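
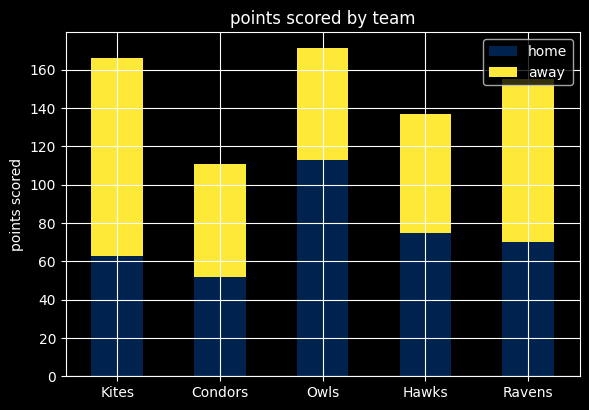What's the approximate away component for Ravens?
away top ≈ 160, bottom ≈ 80; segment ≈ 80.

≈ 80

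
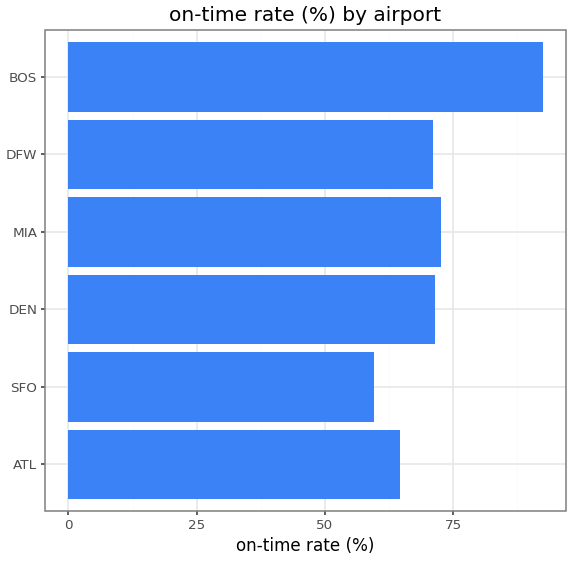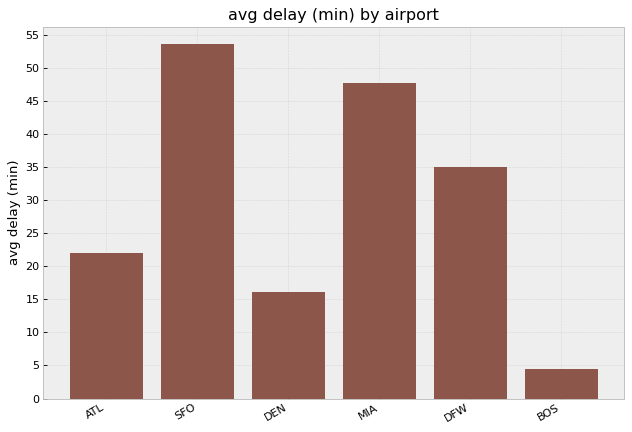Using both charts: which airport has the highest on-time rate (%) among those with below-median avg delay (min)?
Chart 2 median avg delay (min) ≈ 30; below-median airports: ATL, DEN, BOS. Among those, BOS has the highest on-time rate (%) (≈ 90).

BOS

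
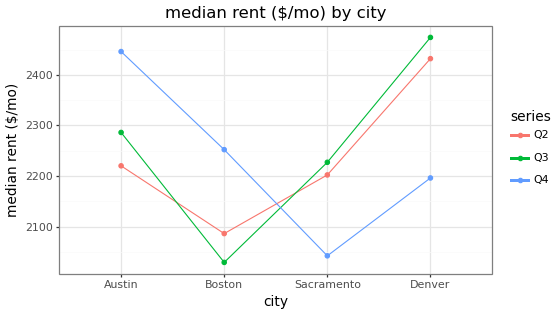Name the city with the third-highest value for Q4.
Denver

Top 4 for Q4: Austin ≈ 2450, Boston ≈ 2250, Denver ≈ 2200, Sacramento ≈ 2050.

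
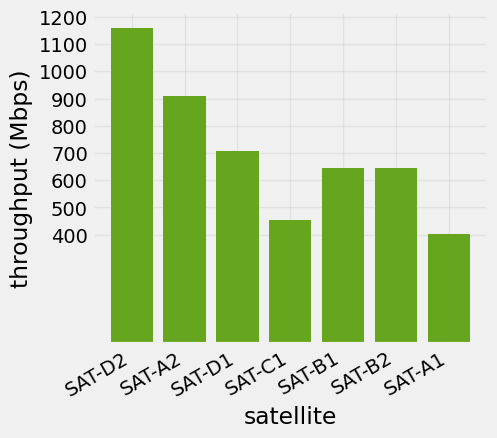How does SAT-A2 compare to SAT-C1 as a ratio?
≈ 1.8×

SAT-A2 ≈ 900, SAT-C1 ≈ 500; 900/500 ≈ 1.8.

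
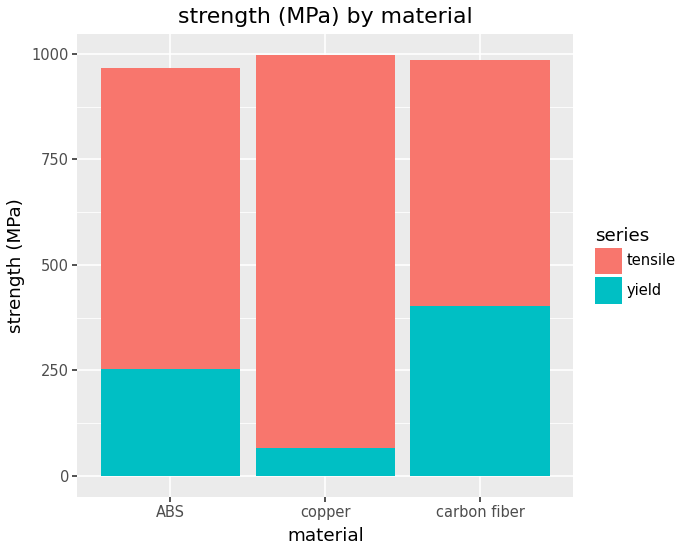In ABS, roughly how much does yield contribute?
≈ 300

yield top ≈ 300, bottom ≈ 0; segment ≈ 300.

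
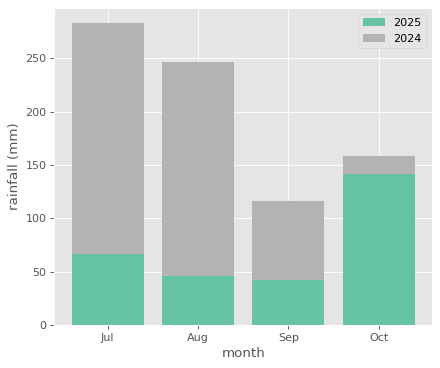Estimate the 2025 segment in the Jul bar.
2025 top ≈ 75, bottom ≈ 0; segment ≈ 75.

≈ 75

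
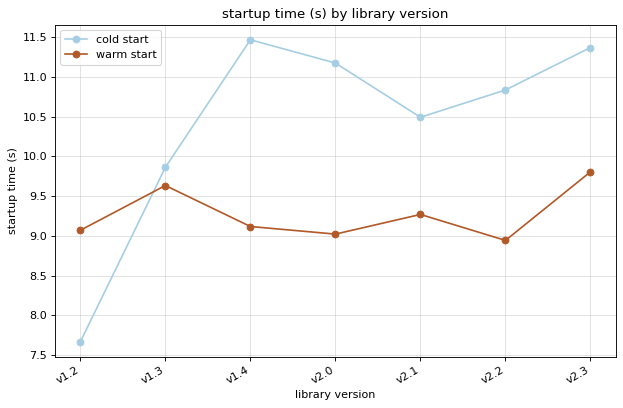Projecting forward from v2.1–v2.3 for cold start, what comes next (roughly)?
Last three: 10.5, 11.0, 11.5 → slope ≈ 0.5/step → next ≈ 12.

≈ 12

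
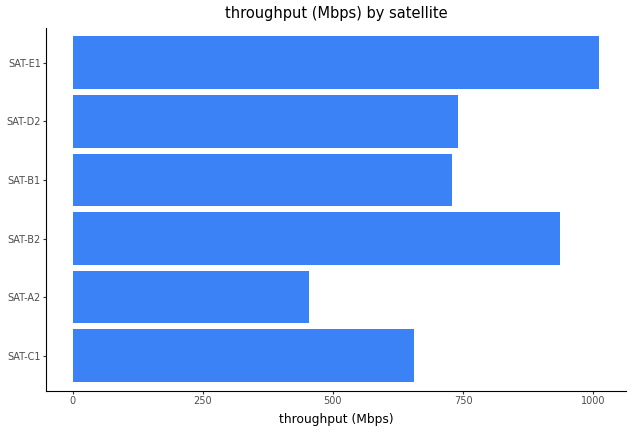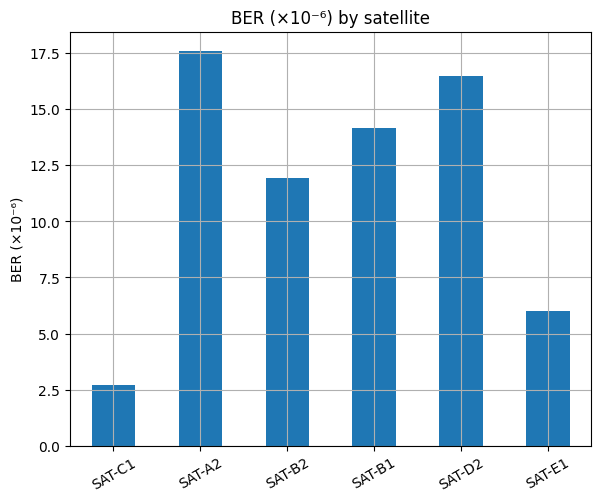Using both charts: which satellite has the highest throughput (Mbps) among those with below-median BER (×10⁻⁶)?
Chart 2 median BER (×10⁻⁶) ≈ 14; below-median satellites: SAT-C1, SAT-B2, SAT-E1. Among those, SAT-E1 has the highest throughput (Mbps) (≈ 1000).

SAT-E1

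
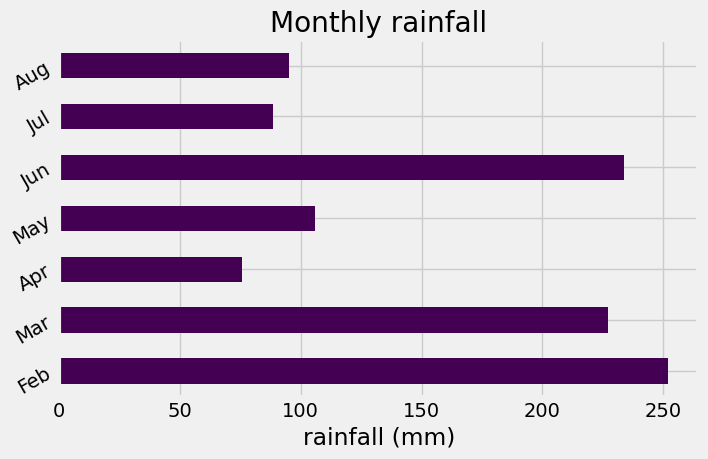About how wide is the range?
Max Feb ≈ 250, min Apr ≈ 75; range ≈ 175.

≈ 175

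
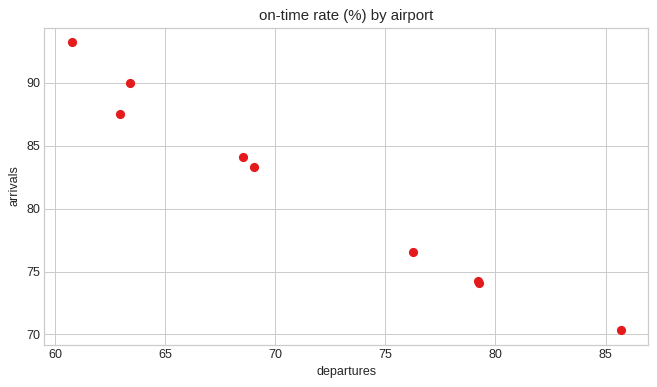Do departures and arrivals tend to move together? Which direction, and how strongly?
negative, strong

Points are negatively correlated; strong (|r| ≈ 1.0).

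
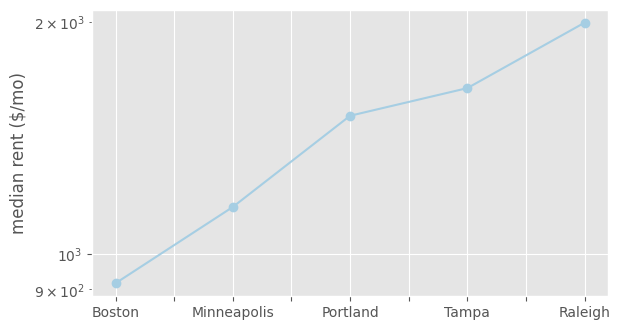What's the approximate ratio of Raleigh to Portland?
≈ 1.33×

Raleigh ≈ 2000, Portland ≈ 1500; 2000/1500 ≈ 1.33.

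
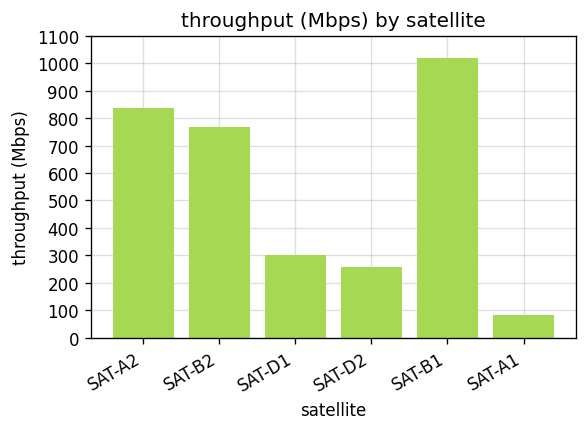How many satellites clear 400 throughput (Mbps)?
Above 400: SAT-A2, SAT-B2, SAT-B1.

3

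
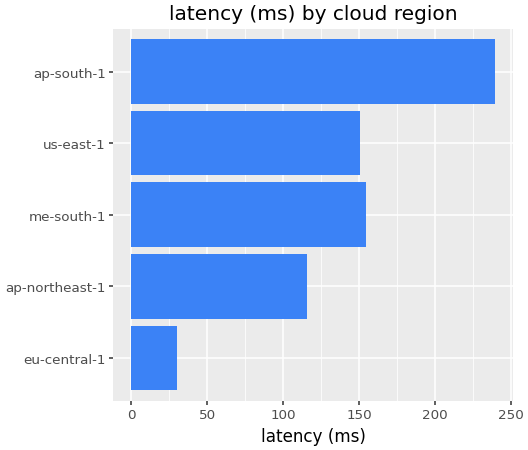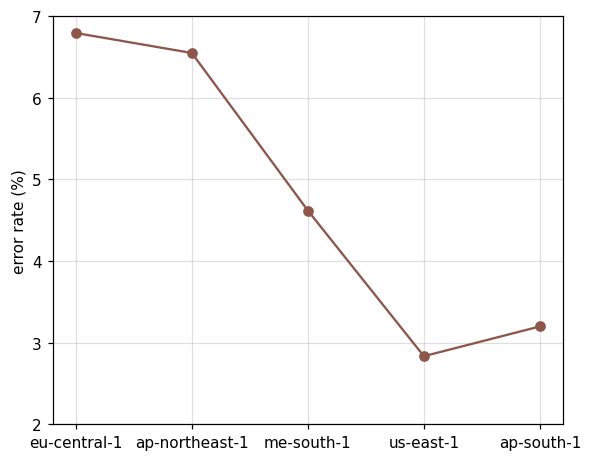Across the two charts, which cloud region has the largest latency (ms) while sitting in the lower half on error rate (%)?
Chart 2 median error rate (%) ≈ 5; below-median cloud regions: us-east-1, ap-south-1. Among those, ap-south-1 has the highest latency (ms) (≈ 250).

ap-south-1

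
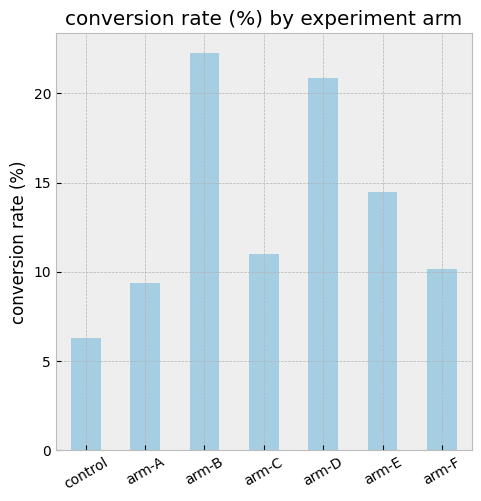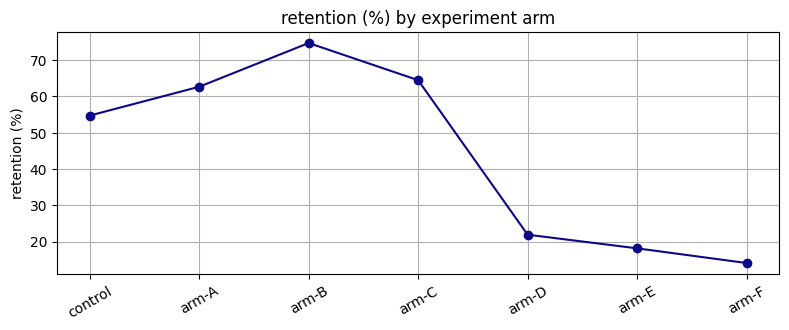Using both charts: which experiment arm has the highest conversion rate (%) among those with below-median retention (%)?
Chart 2 median retention (%) ≈ 50; below-median experiment arms: arm-D, arm-E, arm-F. Among those, arm-D has the highest conversion rate (%) (≈ 20).

arm-D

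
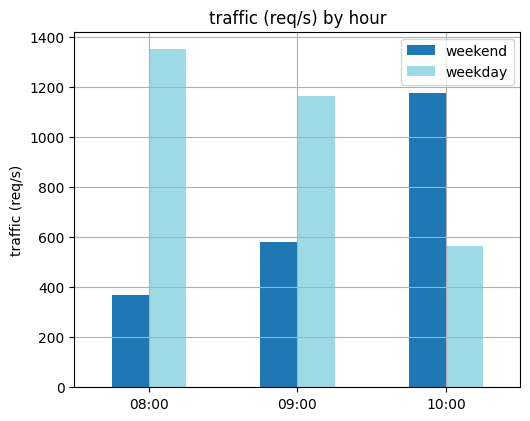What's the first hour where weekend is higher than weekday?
10:00

09:00: weekend ≈ 600 vs weekday ≈ 1200 (not yet); 10:00: weekend ≈ 1200 vs weekday ≈ 600 (first crossover).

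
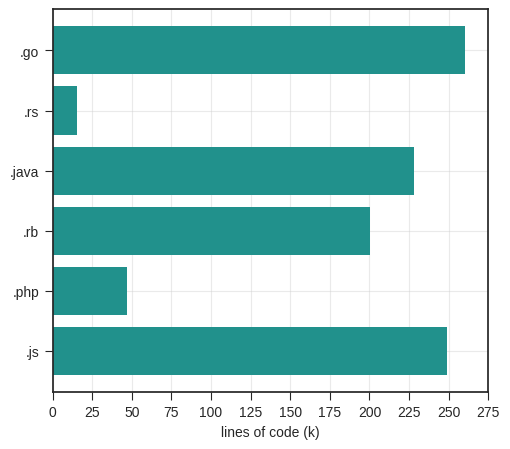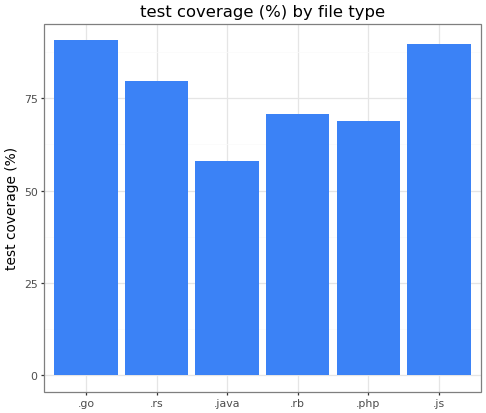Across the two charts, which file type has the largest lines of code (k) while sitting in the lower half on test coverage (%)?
.java

Chart 2 median test coverage (%) ≈ 80; below-median file types: .java, .rb, .php. Among those, .java has the highest lines of code (k) (≈ 225).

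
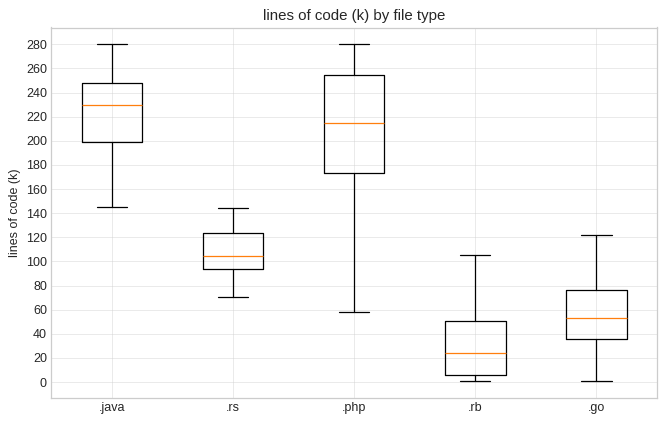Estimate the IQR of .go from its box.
Q3 ≈ 80, Q1 ≈ 40; IQR ≈ 40.

≈ 40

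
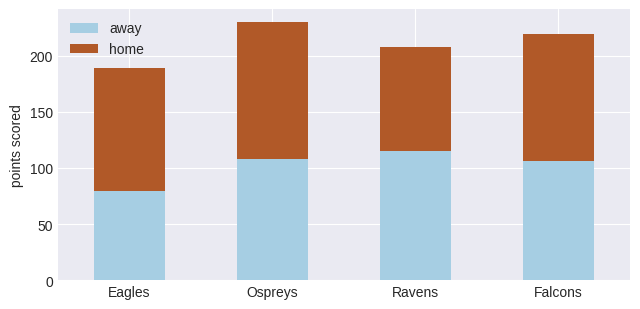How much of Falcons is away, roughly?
away top ≈ 100, bottom ≈ 0; segment ≈ 100.

≈ 100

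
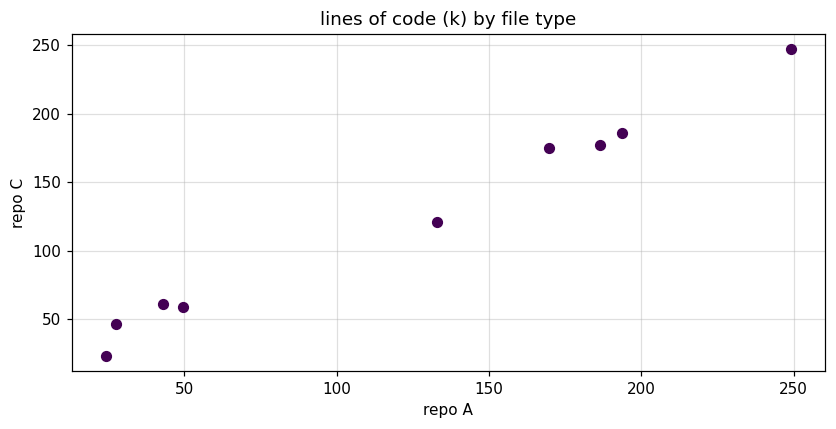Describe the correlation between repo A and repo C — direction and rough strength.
positive, strong

Points are positively correlated; strong (|r| ≈ 1.0).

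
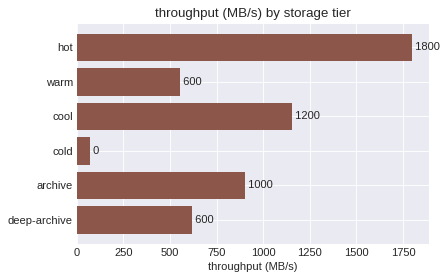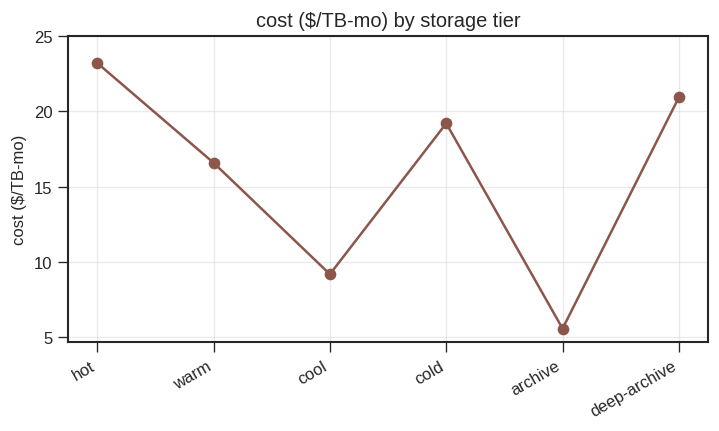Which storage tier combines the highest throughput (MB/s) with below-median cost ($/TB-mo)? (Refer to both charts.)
Chart 2 median cost ($/TB-mo) ≈ 20; below-median storage tiers: warm, cool, archive. Among those, cool has the highest throughput (MB/s) (≈ 1200).

cool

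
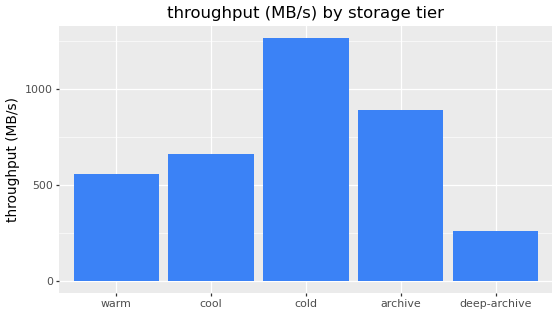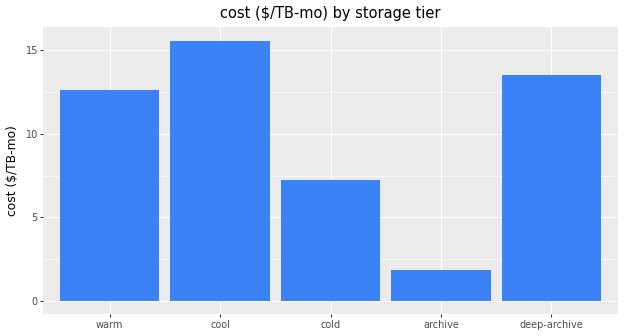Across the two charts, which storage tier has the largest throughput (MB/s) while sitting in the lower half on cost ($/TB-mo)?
Chart 2 median cost ($/TB-mo) ≈ 12; below-median storage tiers: cold, archive. Among those, cold has the highest throughput (MB/s) (≈ 1200).

cold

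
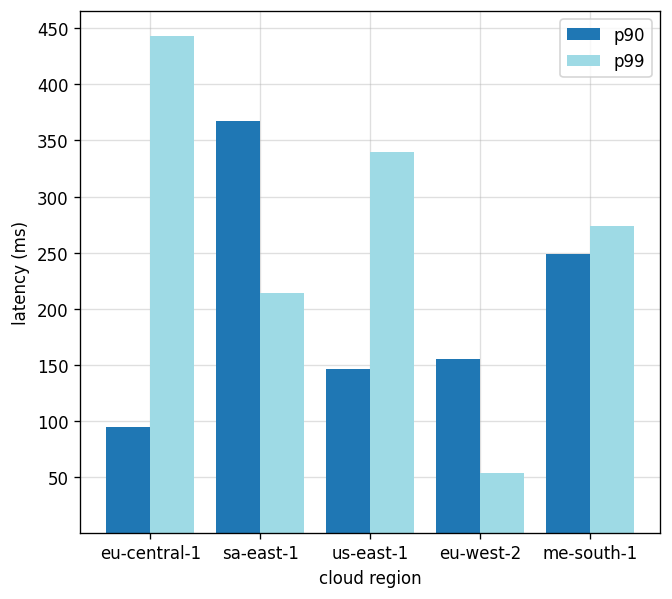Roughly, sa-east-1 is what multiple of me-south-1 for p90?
≈ 1.4×

sa-east-1 ≈ 350, me-south-1 ≈ 250; 350/250 ≈ 1.4.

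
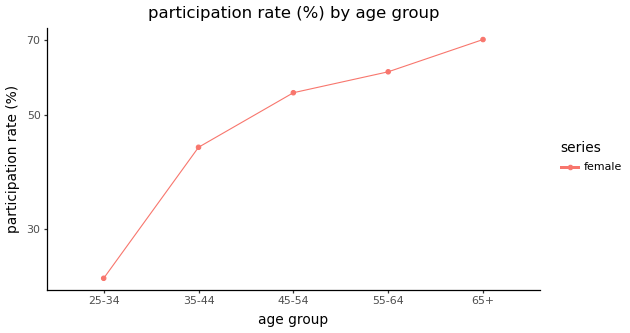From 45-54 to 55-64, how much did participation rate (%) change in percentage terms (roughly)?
≈ +9.1%

45-54 ≈ 55, 55-64 ≈ 60; (60 − 55) / 55 ≈ +9.1%.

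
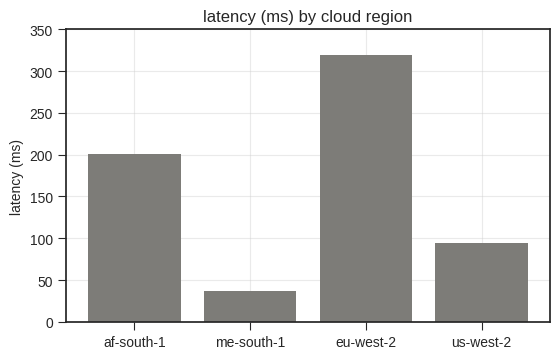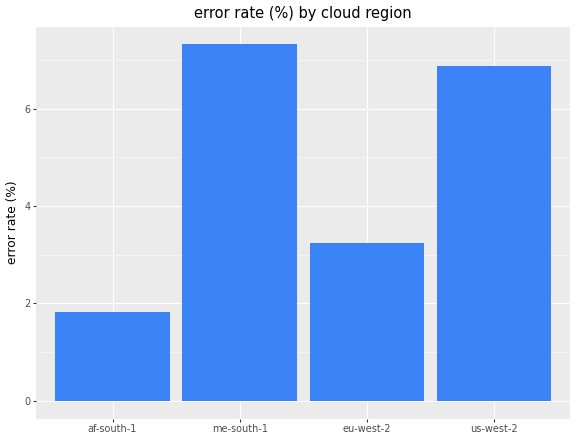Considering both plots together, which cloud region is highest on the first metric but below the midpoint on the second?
eu-west-2

Chart 2 median error rate (%) ≈ 5; below-median cloud regions: af-south-1, eu-west-2. Among those, eu-west-2 has the highest latency (ms) (≈ 300).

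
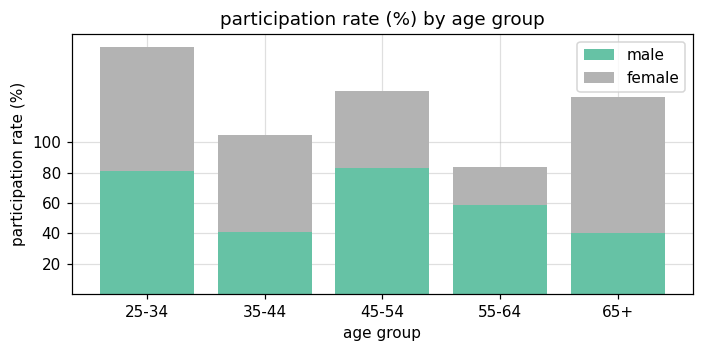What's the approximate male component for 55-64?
≈ 60

male top ≈ 60, bottom ≈ 0; segment ≈ 60.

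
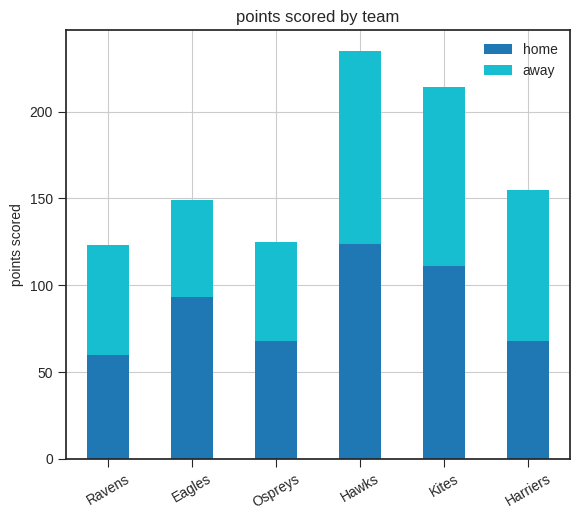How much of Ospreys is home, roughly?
home top ≈ 60, bottom ≈ 0; segment ≈ 60.

≈ 60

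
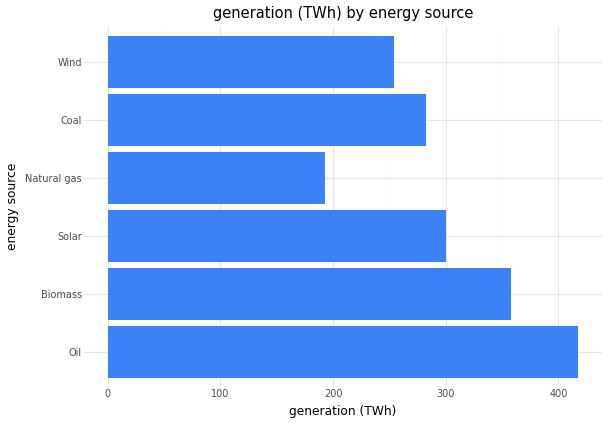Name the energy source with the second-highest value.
Top 3: Oil ≈ 400, Biomass ≈ 350, Solar ≈ 300.

Biomass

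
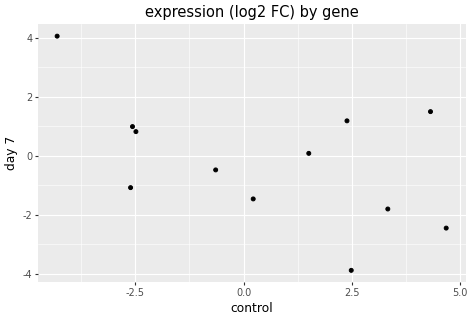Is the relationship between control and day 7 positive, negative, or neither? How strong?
Points are negatively correlated; moderate (|r| ≈ 0.5).

negative, moderate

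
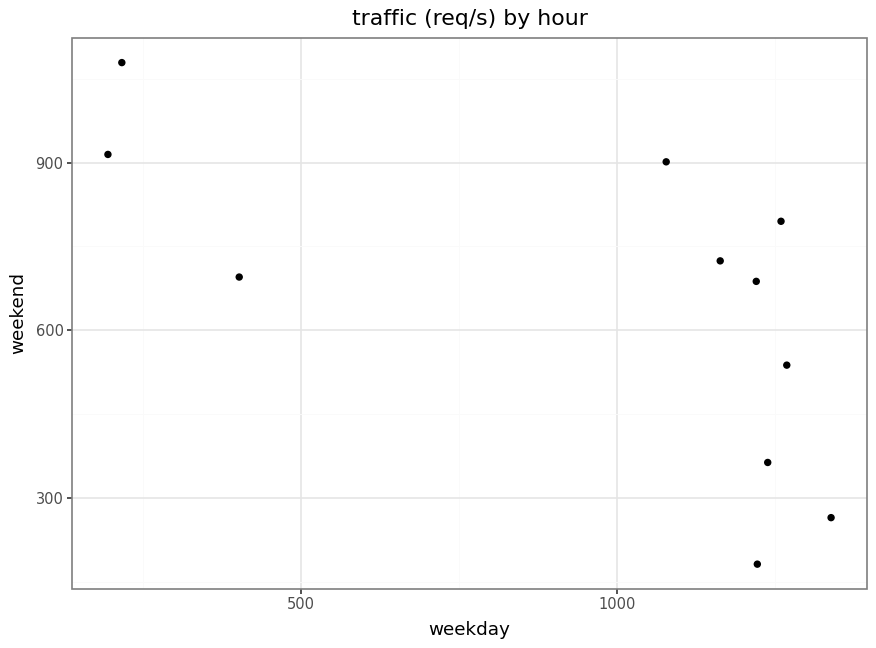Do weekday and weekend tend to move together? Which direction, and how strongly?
Points are negatively correlated; moderate (|r| ≈ 0.6).

negative, moderate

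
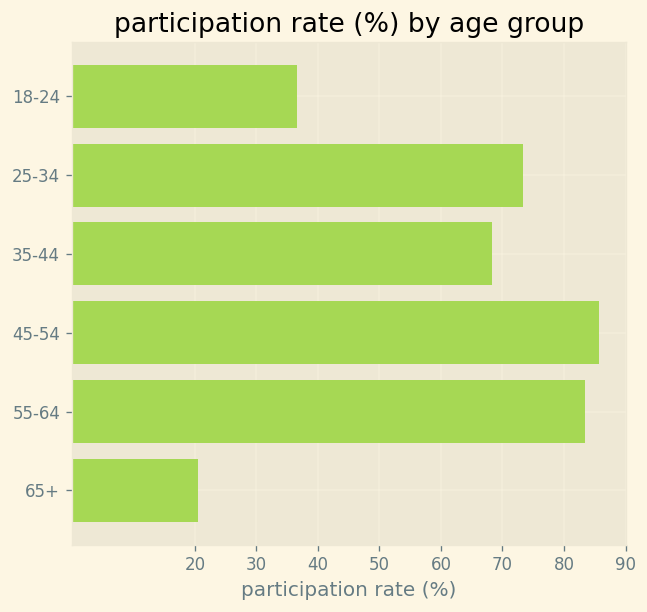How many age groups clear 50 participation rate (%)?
Above 50: 25-34, 35-44, 45-54, 55-64.

4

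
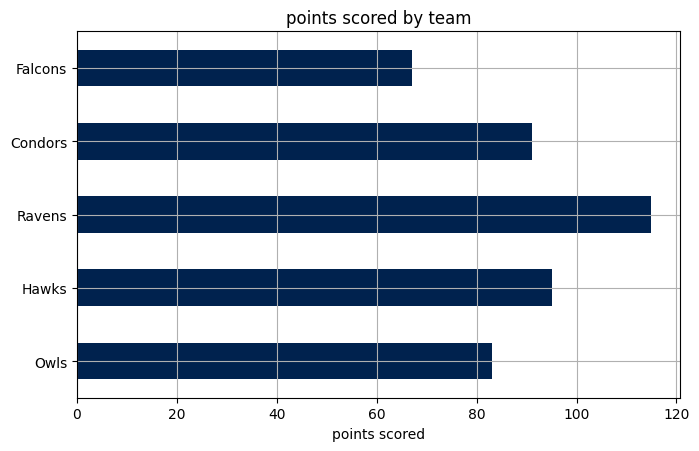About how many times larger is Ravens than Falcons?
Ravens ≈ 120, Falcons ≈ 70; 120/70 ≈ 1.71.

≈ 1.71×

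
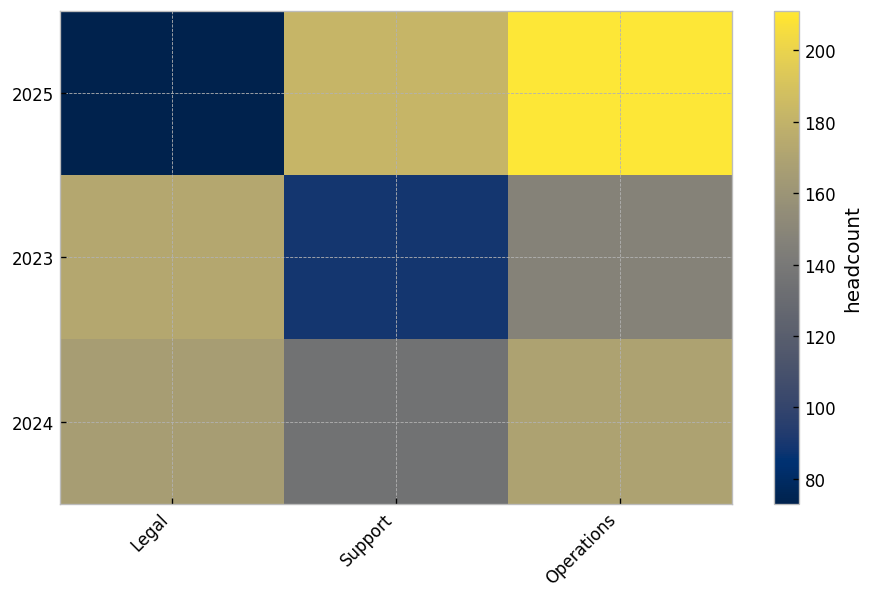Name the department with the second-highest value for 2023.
Operations

Top 3 for 2023: Legal ≈ 180, Operations ≈ 140, Support ≈ 80.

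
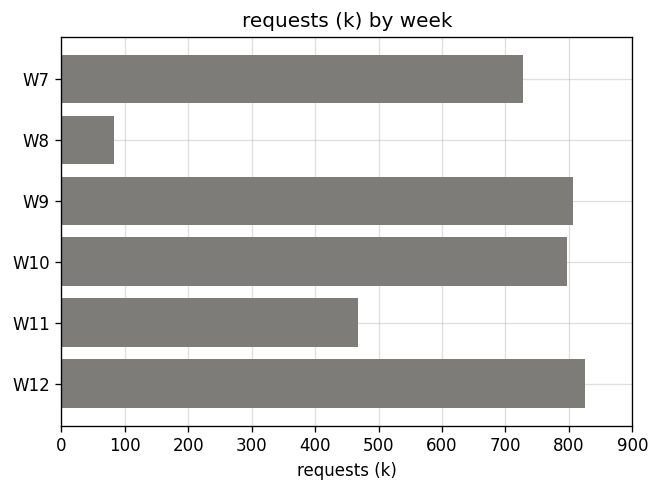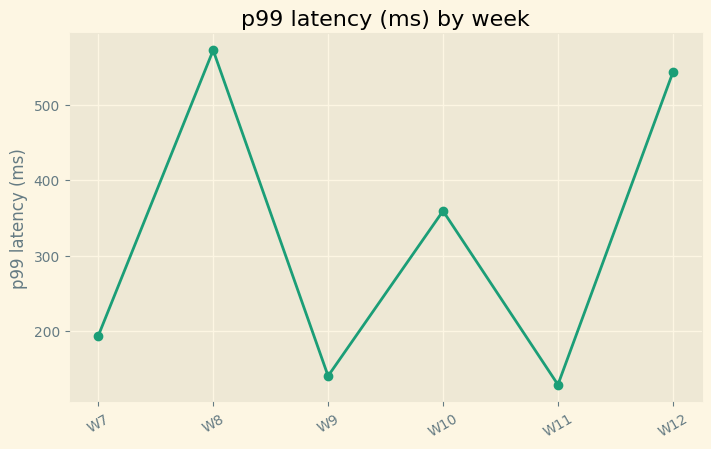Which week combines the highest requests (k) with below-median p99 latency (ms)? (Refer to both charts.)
Chart 2 median p99 latency (ms) ≈ 300; below-median weeks: W7, W9, W11. Among those, W9 has the highest requests (k) (≈ 800).

W9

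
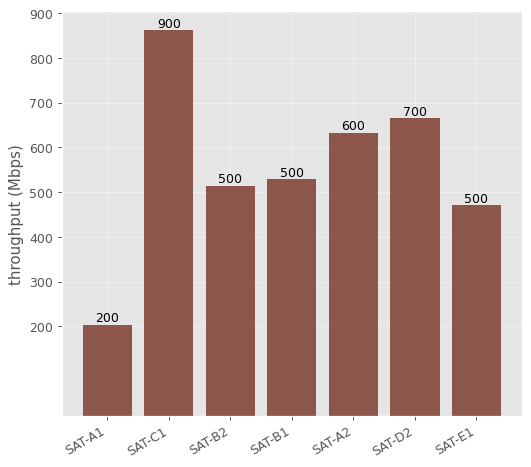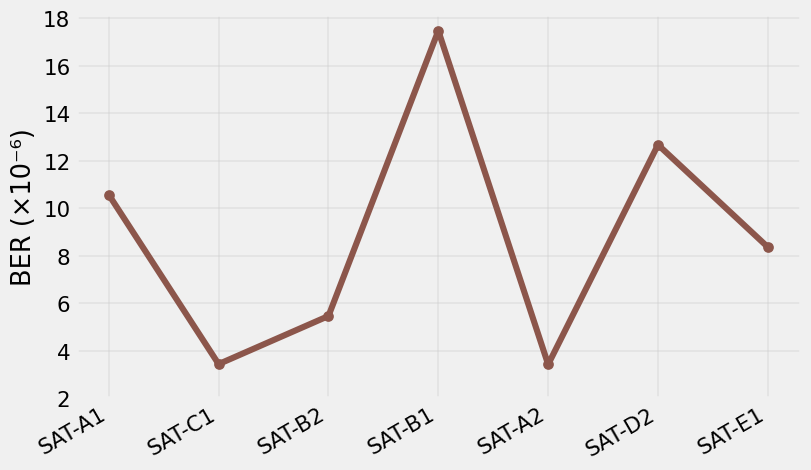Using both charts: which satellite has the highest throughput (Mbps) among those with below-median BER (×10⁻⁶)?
SAT-C1

Chart 2 median BER (×10⁻⁶) ≈ 8; below-median satellites: SAT-C1, SAT-B2, SAT-A2. Among those, SAT-C1 has the highest throughput (Mbps) (≈ 900).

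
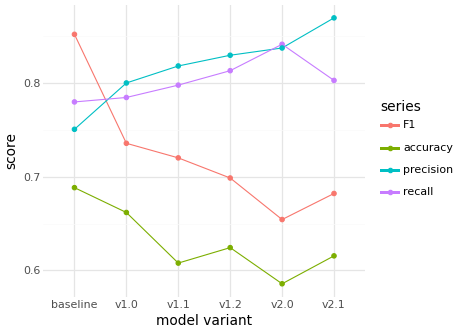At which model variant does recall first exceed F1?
v1.0

baseline: recall ≈ 0.80 vs F1 ≈ 0.85 (not yet); v1.0: recall ≈ 0.80 vs F1 ≈ 0.75 (first crossover).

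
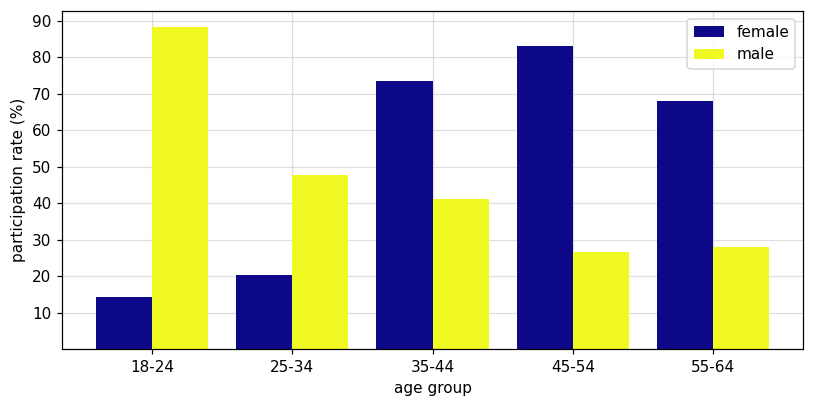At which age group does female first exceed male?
25-34: female ≈ 20 vs male ≈ 50 (not yet); 35-44: female ≈ 70 vs male ≈ 40 (first crossover).

35-44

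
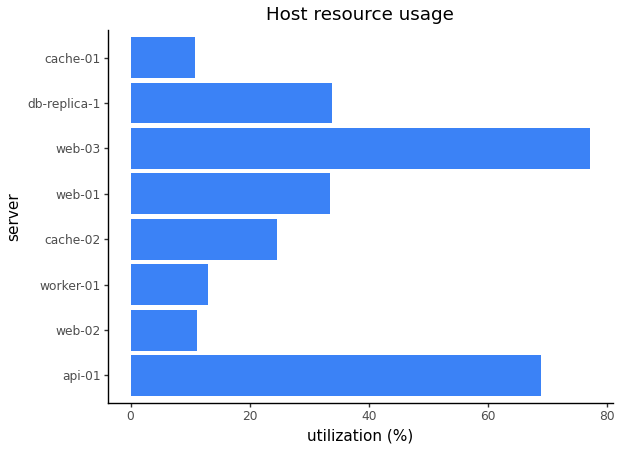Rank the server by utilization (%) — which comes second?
Top 3: web-03 ≈ 80, api-01 ≈ 70, db-replica-1 ≈ 30.

api-01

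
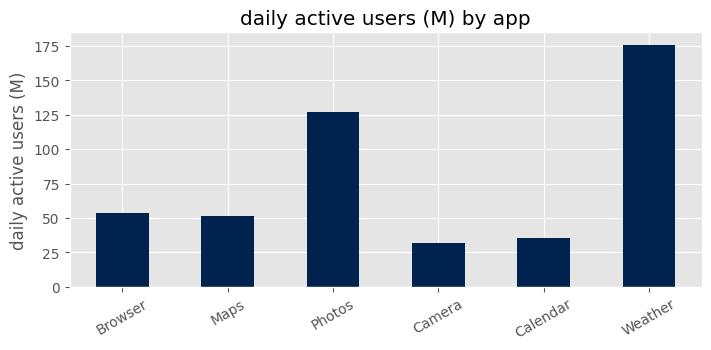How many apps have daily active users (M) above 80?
2

Above 80: Photos, Weather.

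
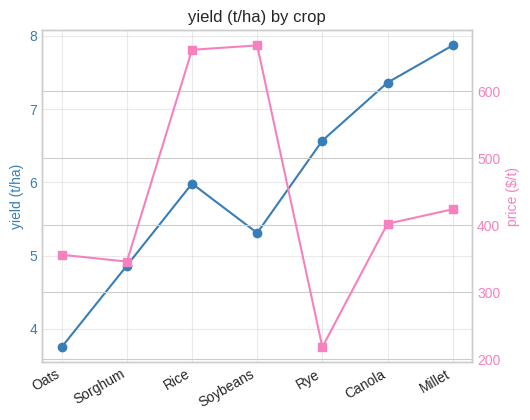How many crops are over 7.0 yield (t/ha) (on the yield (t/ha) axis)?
Above 7.0: Canola, Millet.

2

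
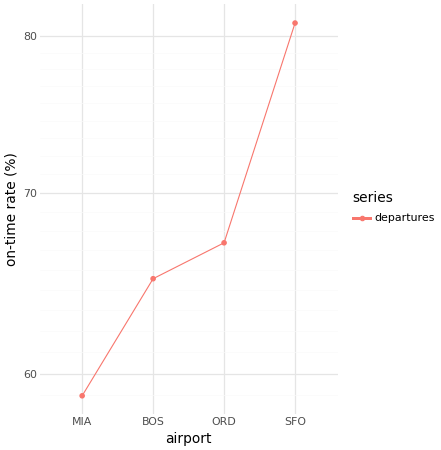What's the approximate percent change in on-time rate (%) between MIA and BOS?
MIA ≈ 58, BOS ≈ 66; (66 − 58) / 58 ≈ +13.8%.

≈ +13.8%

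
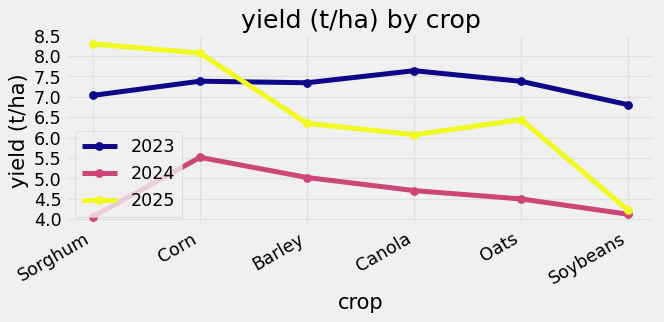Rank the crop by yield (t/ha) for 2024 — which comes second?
Barley

Top 3 for 2024: Corn ≈ 5.5, Barley ≈ 5.0, Canola ≈ 4.5.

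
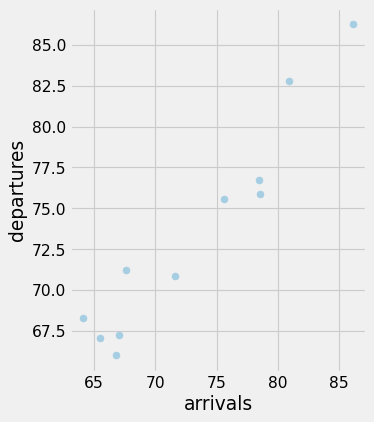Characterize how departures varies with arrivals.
Points are positively correlated; strong (|r| ≈ 1.0).

positive, strong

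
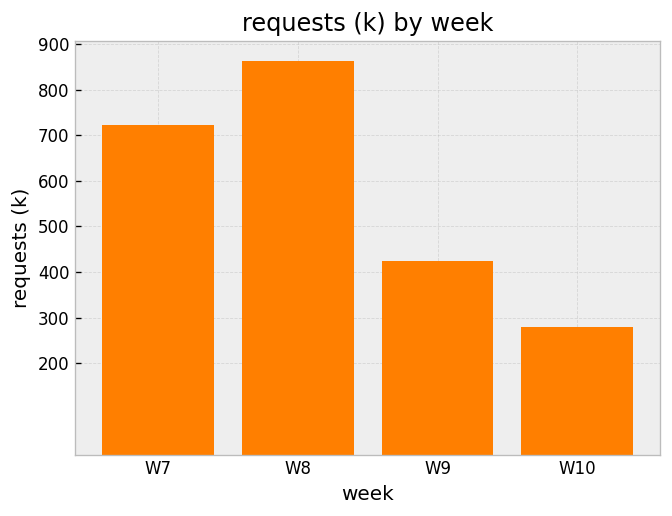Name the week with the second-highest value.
W7

Top 3: W8 ≈ 900, W7 ≈ 700, W9 ≈ 400.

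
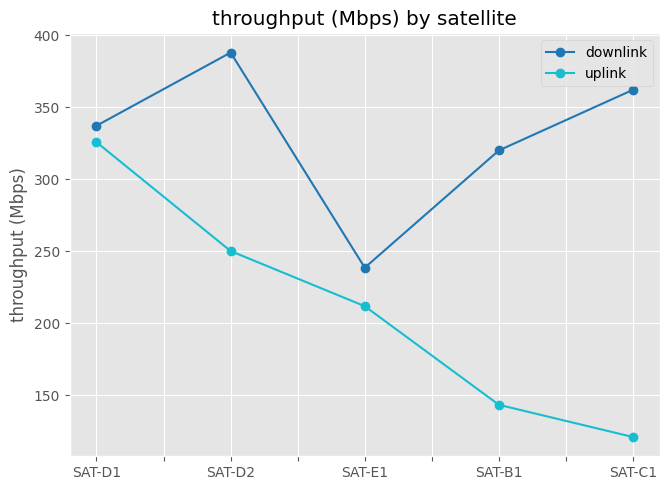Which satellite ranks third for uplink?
SAT-E1

Top 4 for uplink: SAT-D1 ≈ 325, SAT-D2 ≈ 250, SAT-E1 ≈ 200, SAT-B1 ≈ 150.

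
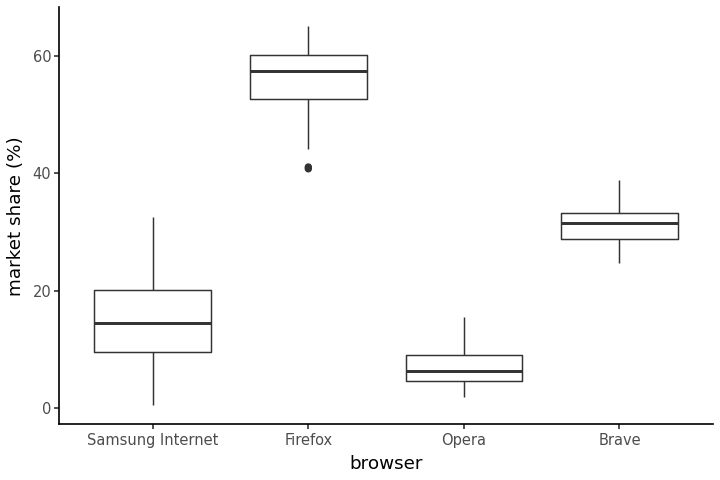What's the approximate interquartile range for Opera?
≈ 5

Q3 ≈ 10, Q1 ≈ 5; IQR ≈ 5.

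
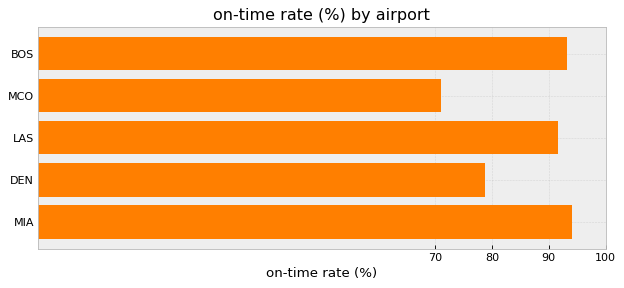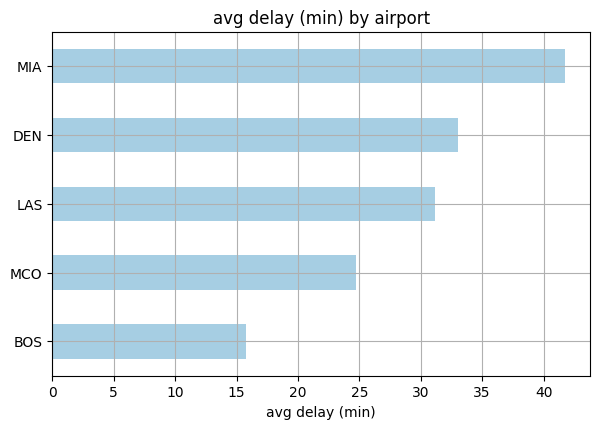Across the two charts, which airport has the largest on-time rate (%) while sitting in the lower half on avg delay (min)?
Chart 2 median avg delay (min) ≈ 30; below-median airports: BOS, MCO. Among those, BOS has the highest on-time rate (%) (≈ 90).

BOS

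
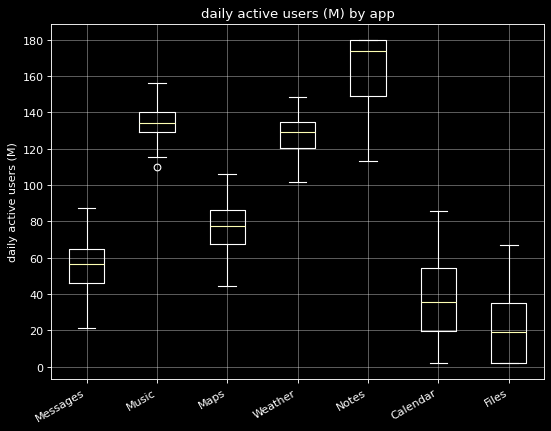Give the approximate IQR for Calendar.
Q3 ≈ 60, Q1 ≈ 20; IQR ≈ 40.

≈ 40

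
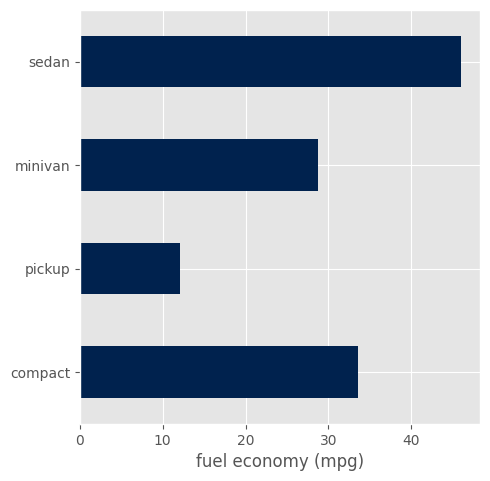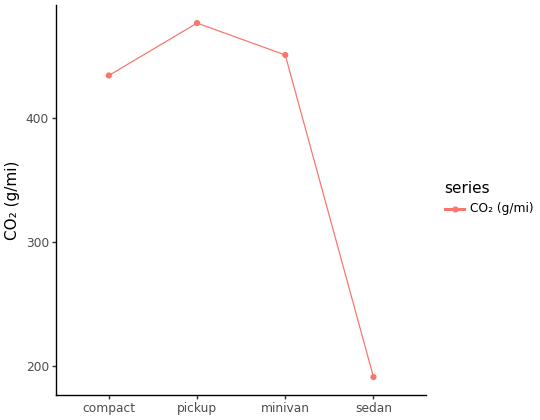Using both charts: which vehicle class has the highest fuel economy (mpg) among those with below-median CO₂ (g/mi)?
sedan

Chart 2 median CO₂ (g/mi) ≈ 450; below-median vehicle classes: compact, sedan. Among those, sedan has the highest fuel economy (mpg) (≈ 45).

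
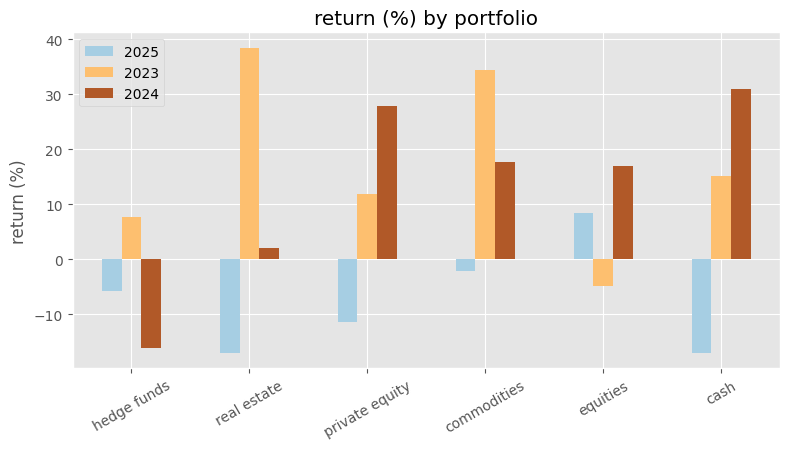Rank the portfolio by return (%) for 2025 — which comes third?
hedge funds

Top 4 for 2025: equities ≈ 10, commodities ≈ 0, hedge funds ≈ -5, private equity ≈ -10.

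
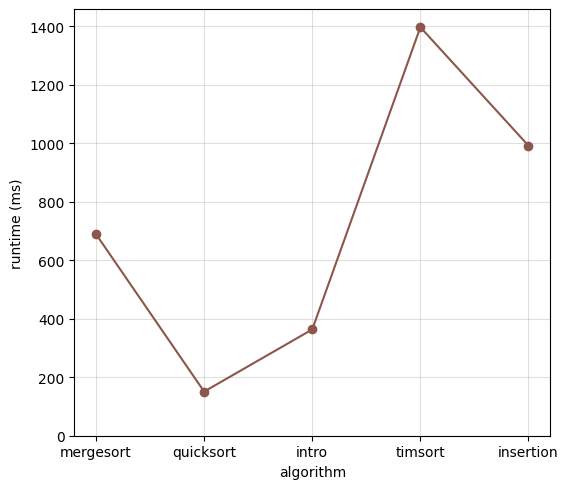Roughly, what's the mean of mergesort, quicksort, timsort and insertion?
≈ 800

(600 + 200 + 1400 + 1000) / 4 ≈ 800.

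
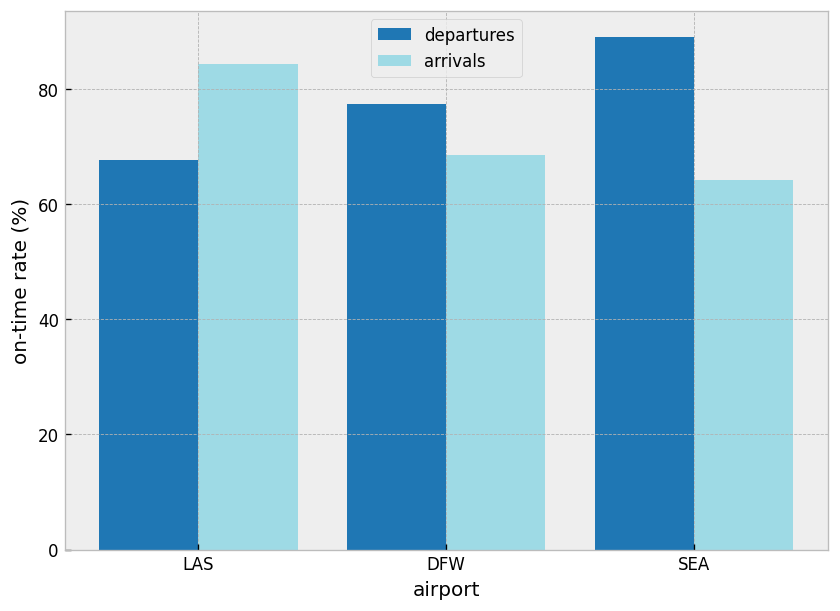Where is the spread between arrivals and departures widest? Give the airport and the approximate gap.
SEA: arrivals ≈ 60, departures ≈ 90 → gap ≈ 30. Next-largest (LAS) is only ≈ 10.

SEA, ≈ 30 %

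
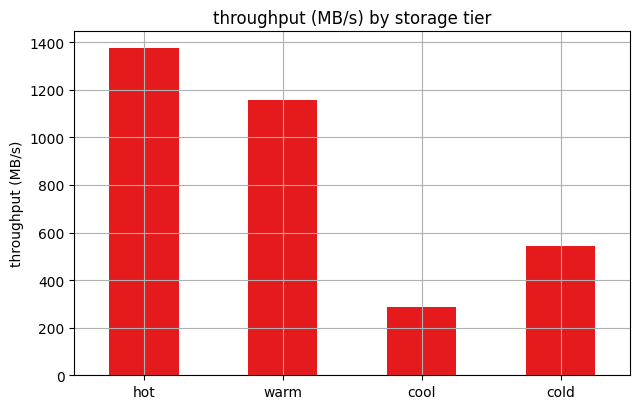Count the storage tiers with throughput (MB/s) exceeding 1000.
Above 1000: hot, warm.

2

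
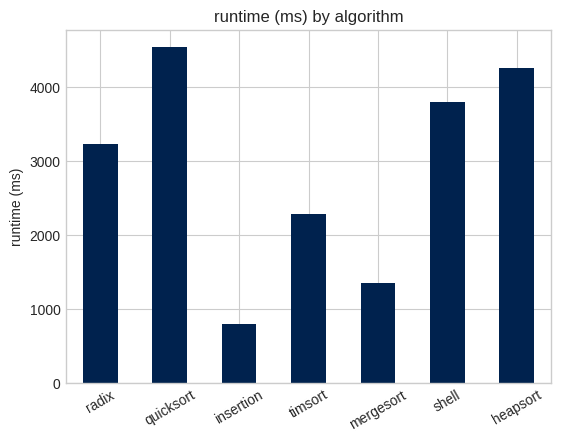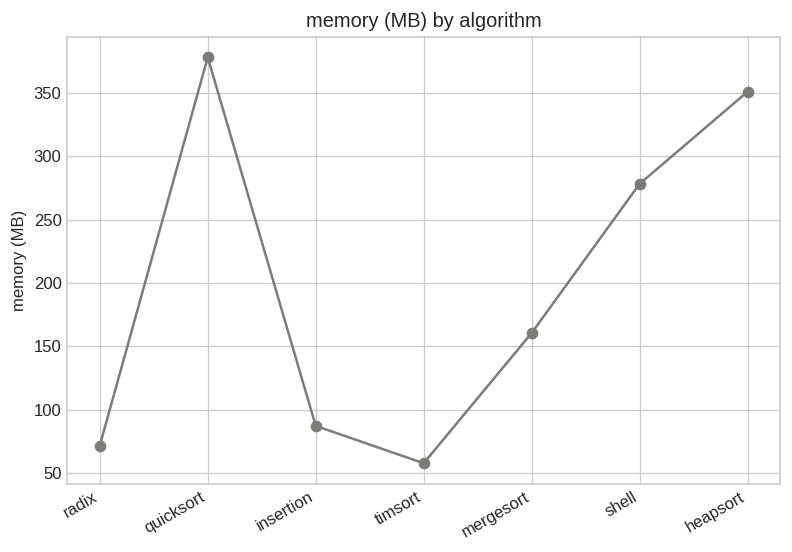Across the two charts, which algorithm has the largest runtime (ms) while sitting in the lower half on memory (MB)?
radix

Chart 2 median memory (MB) ≈ 150; below-median algorithms: radix, insertion, timsort. Among those, radix has the highest runtime (ms) (≈ 3000).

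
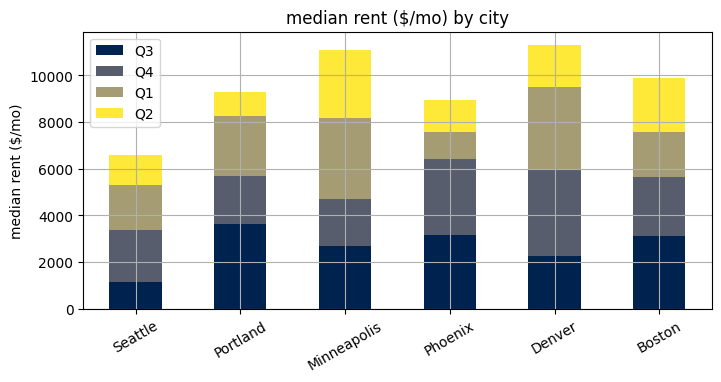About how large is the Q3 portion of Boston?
≈ 3000

Q3 top ≈ 3000, bottom ≈ 0; segment ≈ 3000.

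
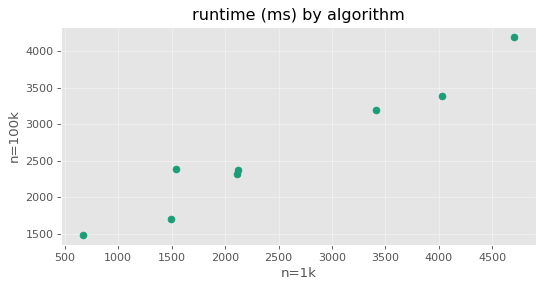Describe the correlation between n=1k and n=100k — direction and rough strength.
Points are positively correlated; strong (|r| ≈ 1.0).

positive, strong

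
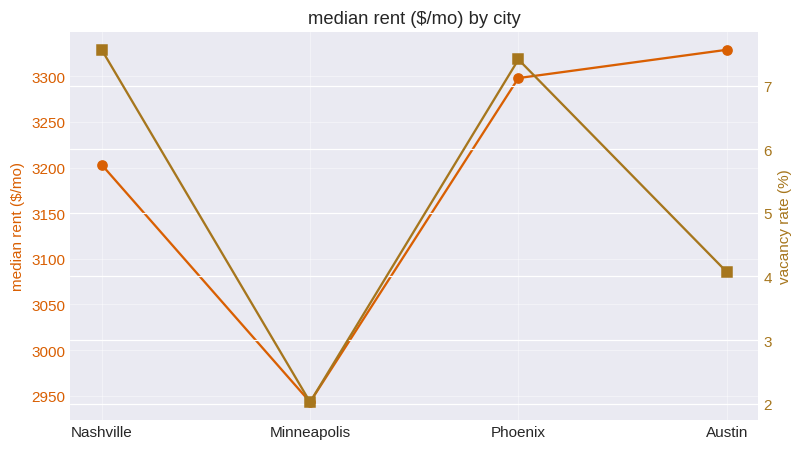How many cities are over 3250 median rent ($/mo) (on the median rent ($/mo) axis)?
Above 3250: Phoenix, Austin.

2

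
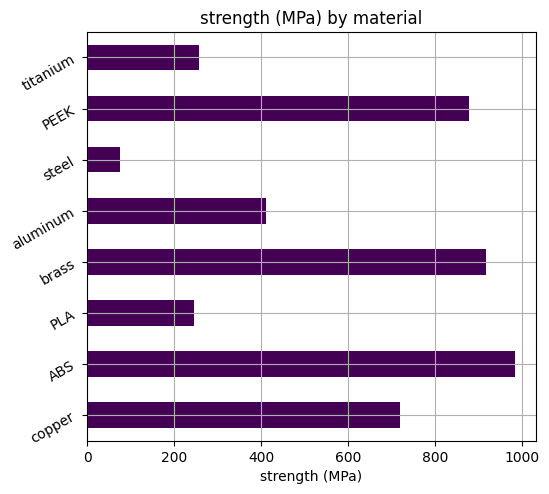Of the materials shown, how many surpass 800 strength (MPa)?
3

Above 800: ABS, brass, PEEK.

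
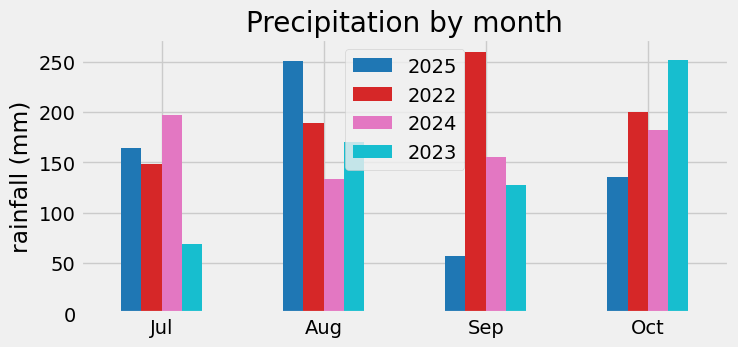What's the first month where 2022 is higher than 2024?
Jul: 2022 ≈ 150 vs 2024 ≈ 200 (not yet); Aug: 2022 ≈ 200 vs 2024 ≈ 125 (first crossover).

Aug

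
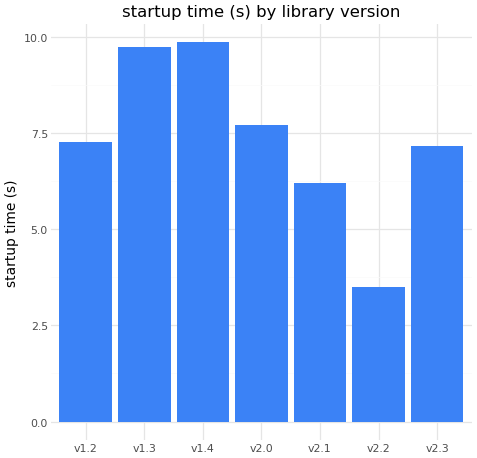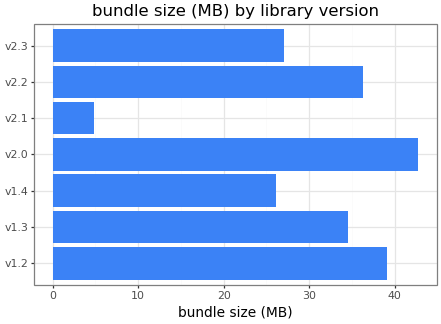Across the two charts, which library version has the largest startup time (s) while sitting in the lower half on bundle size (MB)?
Chart 2 median bundle size (MB) ≈ 35; below-median library versions: v1.4, v2.1, v2.3. Among those, v1.4 has the highest startup time (s) (≈ 10).

v1.4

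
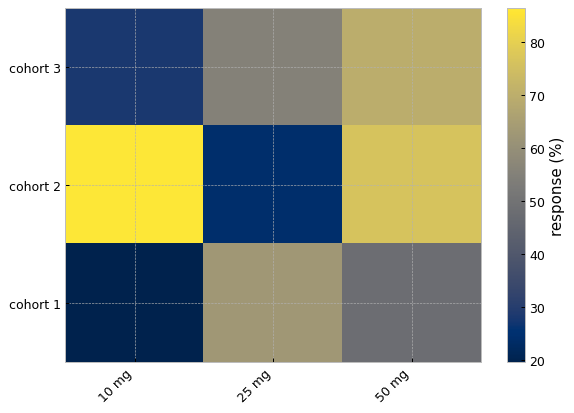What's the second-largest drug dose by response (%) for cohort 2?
Top 3 for cohort 2: 10 mg ≈ 90, 50 mg ≈ 80, 25 mg ≈ 20.

50 mg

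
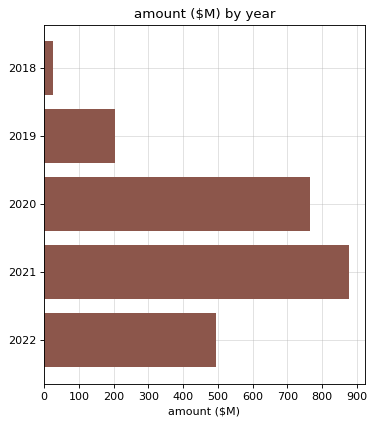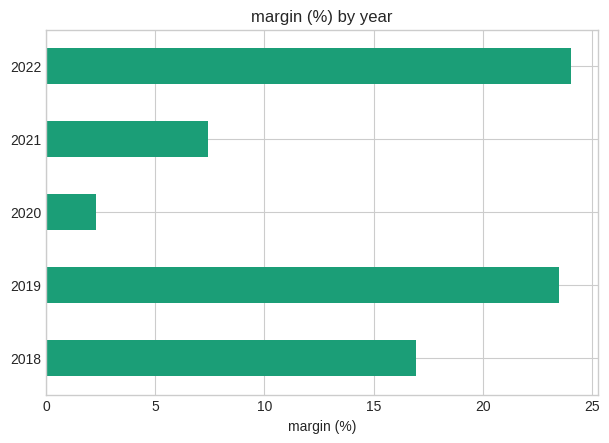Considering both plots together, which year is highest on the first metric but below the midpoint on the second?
2021

Chart 2 median margin (%) ≈ 15; below-median years: 2020, 2021. Among those, 2021 has the highest amount ($M) (≈ 900).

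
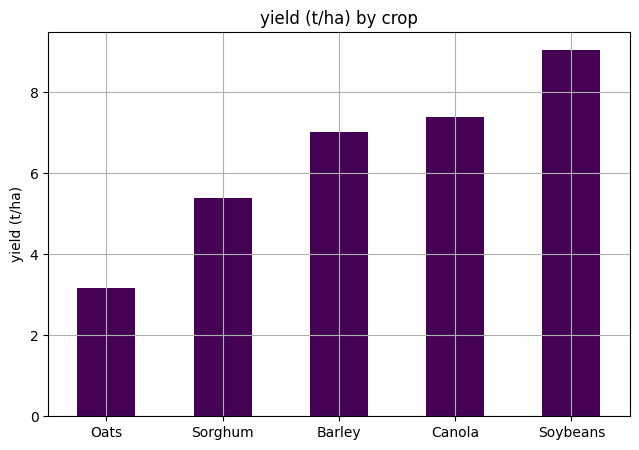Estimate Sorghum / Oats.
Sorghum ≈ 5, Oats ≈ 3; 5/3 ≈ 1.67.

≈ 1.67×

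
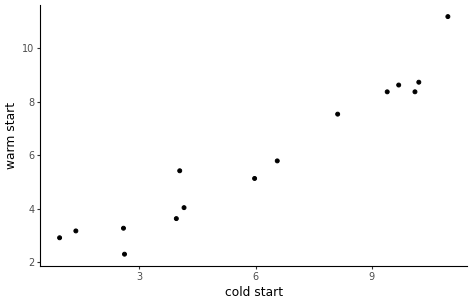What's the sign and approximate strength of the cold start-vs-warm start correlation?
positive, strong

Points are positively correlated; strong (|r| ≈ 1.0).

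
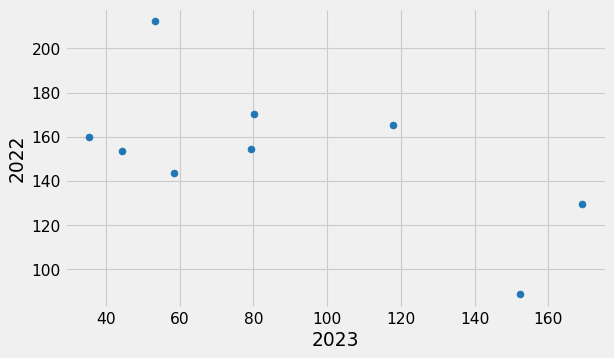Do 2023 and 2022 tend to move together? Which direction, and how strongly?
negative, moderate

Points are negatively correlated; moderate (|r| ≈ 0.6).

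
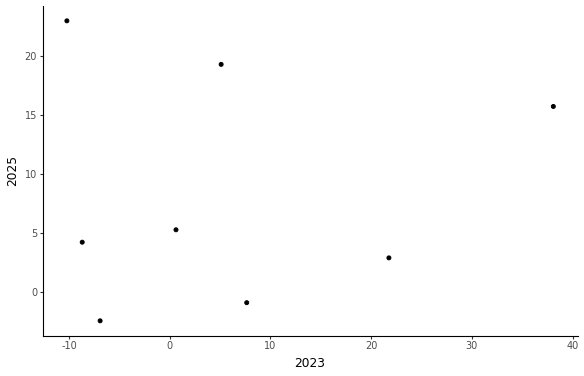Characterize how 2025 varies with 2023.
no clear correlation

Points are roughly uncorrelated; weak (|r| ≈ 0.1).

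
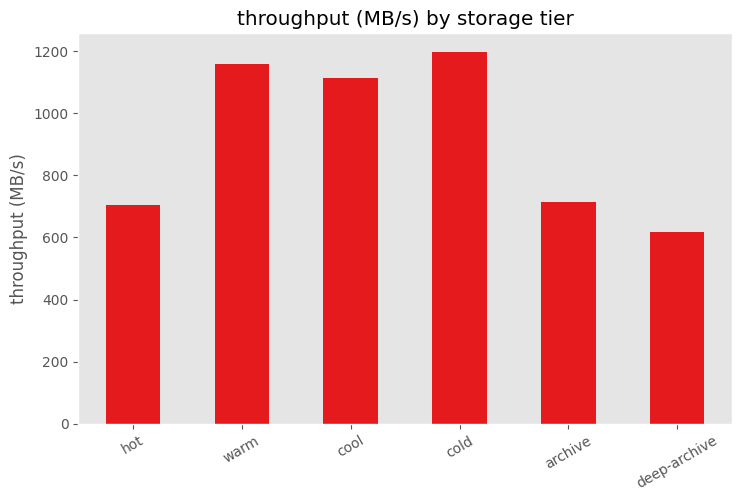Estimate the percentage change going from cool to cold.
cool ≈ 1100, cold ≈ 1200; (1200 − 1100) / 1100 ≈ +9.1%.

≈ +9.1%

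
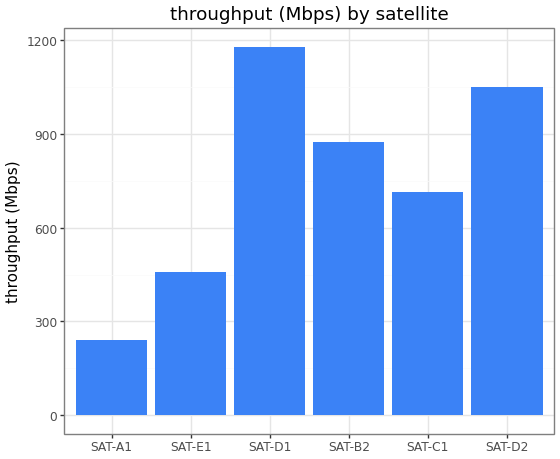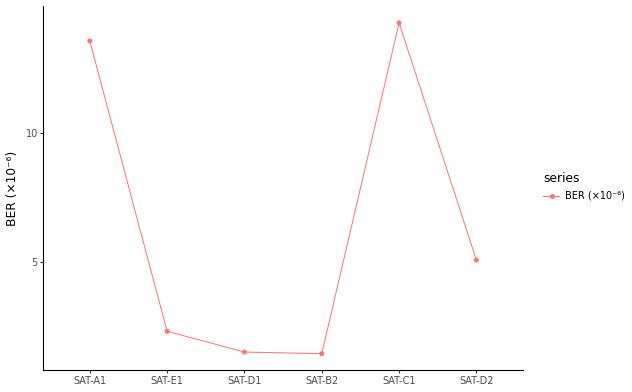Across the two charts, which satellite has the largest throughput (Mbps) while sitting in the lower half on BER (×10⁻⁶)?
Chart 2 median BER (×10⁻⁶) ≈ 4; below-median satellites: SAT-E1, SAT-D1, SAT-B2. Among those, SAT-D1 has the highest throughput (Mbps) (≈ 1200).

SAT-D1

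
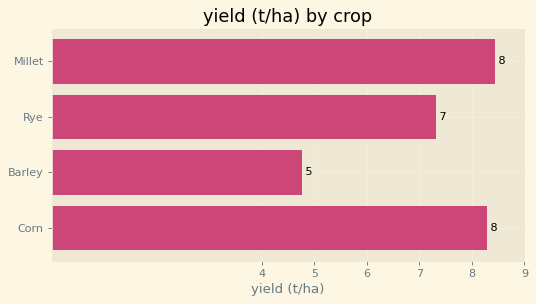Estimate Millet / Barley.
≈ 1.6×

Millet ≈ 8, Barley ≈ 5; 8/5 ≈ 1.6.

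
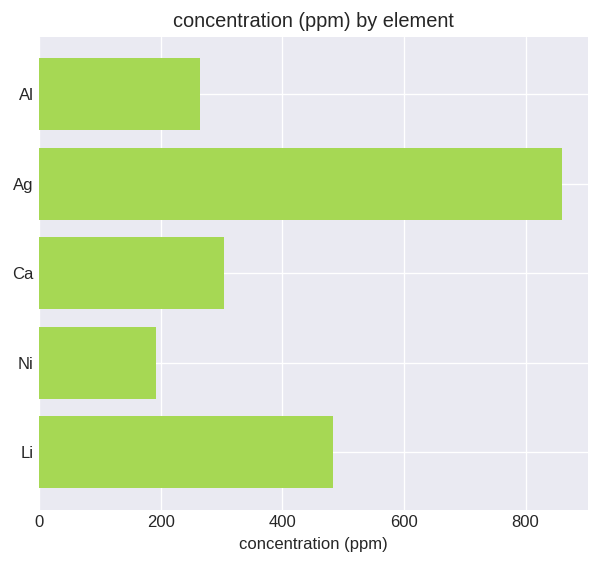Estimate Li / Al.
≈ 1.67×

Li ≈ 500, Al ≈ 300; 500/300 ≈ 1.67.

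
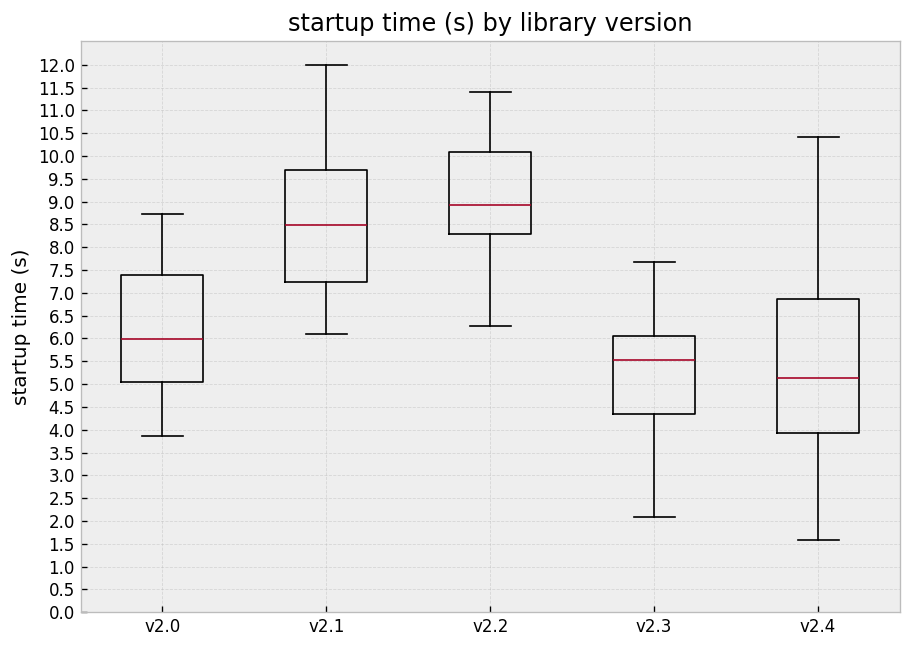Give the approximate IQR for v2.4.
Q3 ≈ 7.0, Q1 ≈ 4.0; IQR ≈ 3.0.

≈ 3.0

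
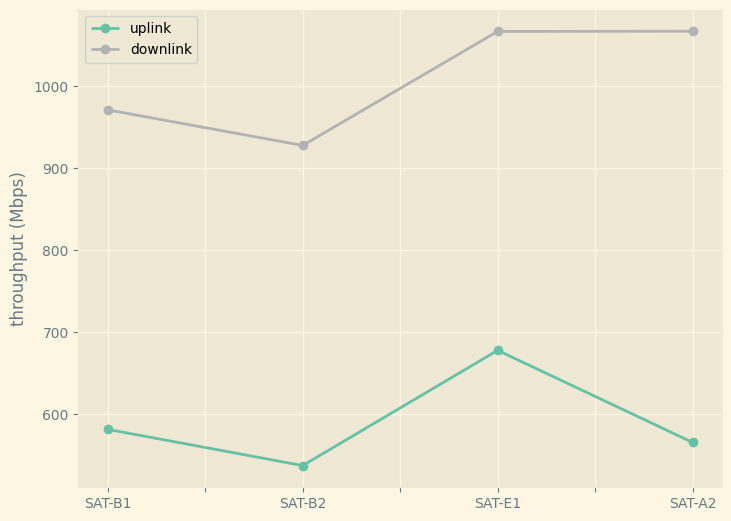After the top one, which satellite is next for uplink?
SAT-B1

Top 3 for uplink: SAT-E1 ≈ 700, SAT-B1 ≈ 600, SAT-A2 ≈ 550.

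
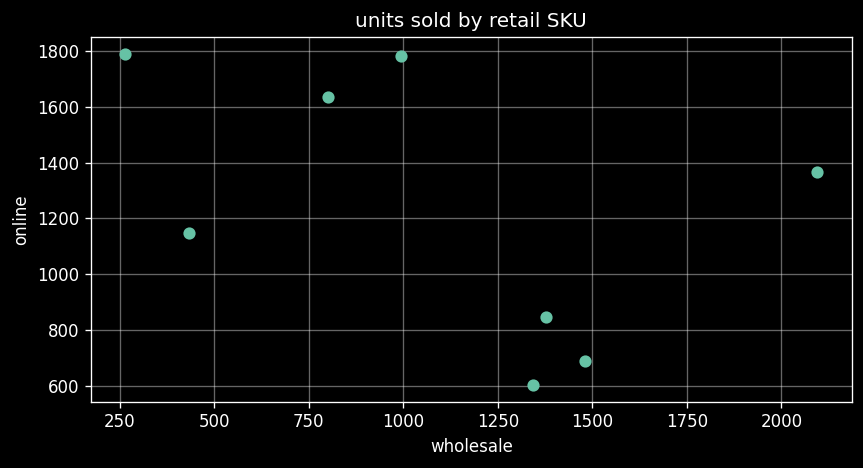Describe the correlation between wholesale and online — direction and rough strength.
Points are negatively correlated; moderate (|r| ≈ 0.5).

negative, moderate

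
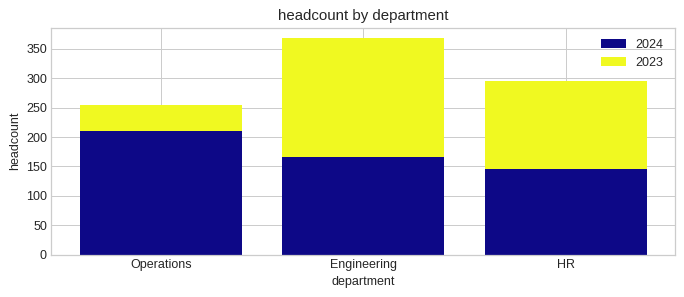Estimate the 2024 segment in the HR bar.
≈ 150

2024 top ≈ 150, bottom ≈ 0; segment ≈ 150.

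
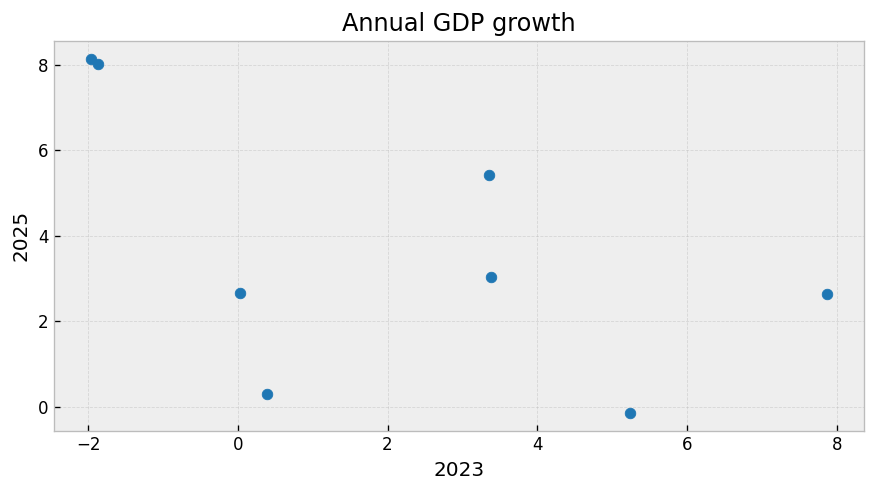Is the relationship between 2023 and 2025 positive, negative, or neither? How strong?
negative, moderate

Points are negatively correlated; moderate (|r| ≈ 0.6).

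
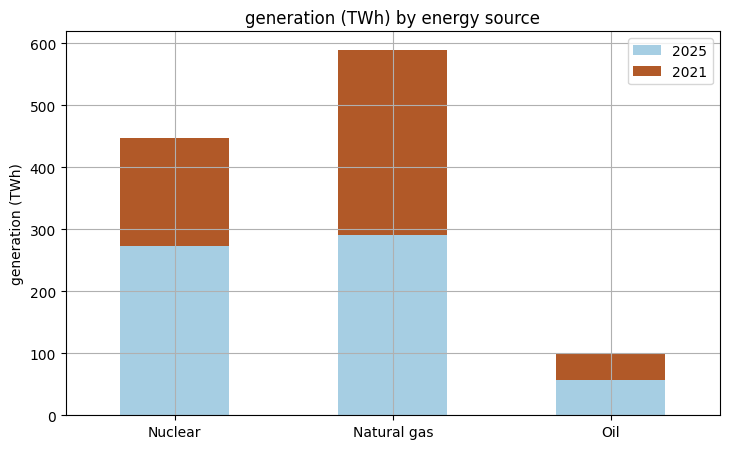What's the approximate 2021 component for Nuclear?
2021 top ≈ 450, bottom ≈ 250; segment ≈ 200.

≈ 200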